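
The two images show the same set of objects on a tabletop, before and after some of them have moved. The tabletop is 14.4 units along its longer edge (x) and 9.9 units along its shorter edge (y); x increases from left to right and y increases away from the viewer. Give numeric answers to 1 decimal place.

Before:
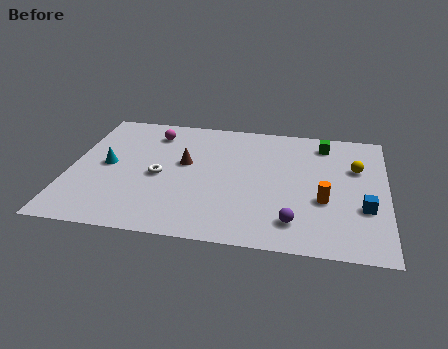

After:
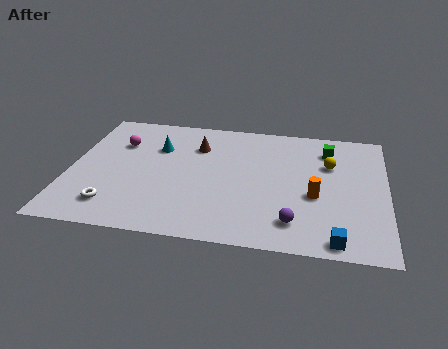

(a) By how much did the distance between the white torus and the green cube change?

+2.9

They were about 8.3 units apart before and 11.2 after — 2.9 units further apart.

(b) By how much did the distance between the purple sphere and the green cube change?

-0.4

They were about 6.5 units apart before and 6.1 after — 0.4 units closer together.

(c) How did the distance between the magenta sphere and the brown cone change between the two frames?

+0.8

The distance was about 2.8 in the first image and 3.6 in the second, so they moved 0.8 units further apart.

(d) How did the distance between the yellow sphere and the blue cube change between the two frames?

+2.6

The distance was about 3.1 in the first image and 5.7 in the second, so they moved 2.6 units further apart.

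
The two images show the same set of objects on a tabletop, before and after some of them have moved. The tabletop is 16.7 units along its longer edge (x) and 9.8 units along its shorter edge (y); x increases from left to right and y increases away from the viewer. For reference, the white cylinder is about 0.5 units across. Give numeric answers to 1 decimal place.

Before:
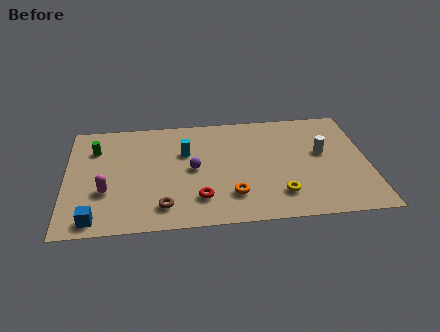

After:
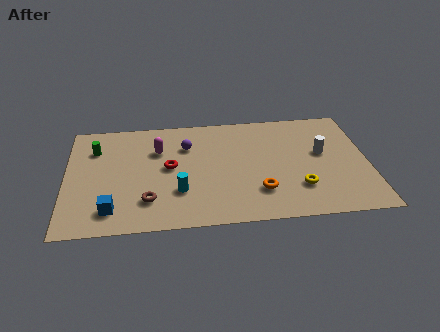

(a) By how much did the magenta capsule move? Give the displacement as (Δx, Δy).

(2.9, 3.4)

From the two frames, the magenta capsule sits at roughly (2.2, 3.4) before and (5.1, 6.8) after.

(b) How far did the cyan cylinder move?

3.4

The cyan cylinder was near (6.6, 6.4) before and (6.2, 3.0) after, so it travelled √(0.4² + 3.4²) ≈ 3.4 units.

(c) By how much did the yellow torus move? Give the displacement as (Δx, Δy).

(1.1, 0.5)

The yellow torus started near (11.7, 2.2) and ended near (12.8, 2.7).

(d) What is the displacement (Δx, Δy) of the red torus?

(-1.6, 2.9)

From the two frames, the red torus sits at roughly (7.3, 2.3) before and (5.7, 5.2) after.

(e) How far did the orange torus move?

1.5

The orange torus moved from about (9.1, 2.4) to (10.6, 2.6), a distance of √(1.5² + 0.2²) ≈ 1.5.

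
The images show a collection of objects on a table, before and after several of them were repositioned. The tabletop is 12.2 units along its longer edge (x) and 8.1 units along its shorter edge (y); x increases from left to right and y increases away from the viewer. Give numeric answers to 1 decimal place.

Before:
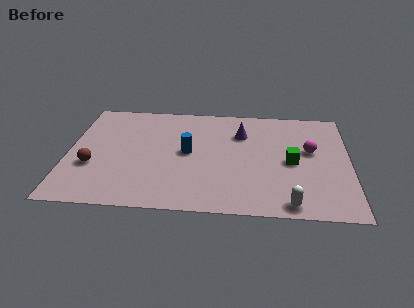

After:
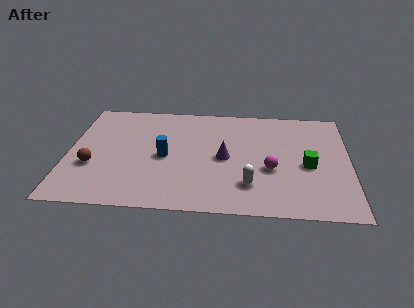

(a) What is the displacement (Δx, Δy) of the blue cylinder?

(-1.0, -0.4)

The blue cylinder started near (5.2, 4.2) and ended near (4.2, 3.8).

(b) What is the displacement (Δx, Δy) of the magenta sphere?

(-1.7, -1.5)

The magenta sphere was at about (10.5, 4.7) and moved to about (8.8, 3.2).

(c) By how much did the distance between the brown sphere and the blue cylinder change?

-1.1

The distance was about 4.3 in the first image and 3.2 in the second, so they moved 1.1 units closer together.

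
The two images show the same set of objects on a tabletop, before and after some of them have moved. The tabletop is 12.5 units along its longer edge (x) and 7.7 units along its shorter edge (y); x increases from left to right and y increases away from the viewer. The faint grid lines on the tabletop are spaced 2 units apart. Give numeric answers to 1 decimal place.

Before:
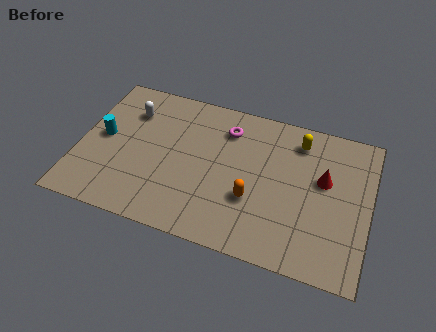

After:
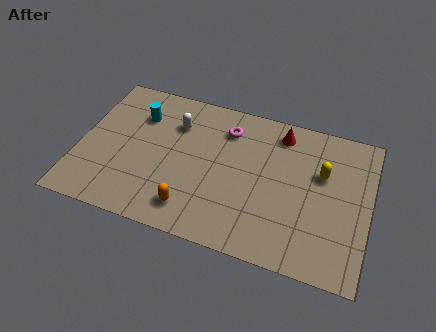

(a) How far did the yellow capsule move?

1.8

The yellow capsule was near (9.3, 6.3) before and (10.4, 4.9) after, so it travelled √(1.1² + 1.4²) ≈ 1.8 units.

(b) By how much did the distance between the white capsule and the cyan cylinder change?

-0.4

Before: roughly 2.0 units apart; after: 1.6. That's 0.4 units closer together.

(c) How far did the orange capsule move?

2.8

The orange capsule was near (7.6, 2.7) before and (5.1, 1.4) after, so it travelled √(2.5² + 1.3²) ≈ 2.8 units.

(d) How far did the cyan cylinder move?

2.1

From (1.0, 4.0) to (2.4, 5.6), the cyan cylinder covered √(1.4² + 1.6²) ≈ 2.1 units.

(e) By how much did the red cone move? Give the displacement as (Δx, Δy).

(-2.0, 1.9)

The red cone started near (10.5, 4.6) and ended near (8.5, 6.5).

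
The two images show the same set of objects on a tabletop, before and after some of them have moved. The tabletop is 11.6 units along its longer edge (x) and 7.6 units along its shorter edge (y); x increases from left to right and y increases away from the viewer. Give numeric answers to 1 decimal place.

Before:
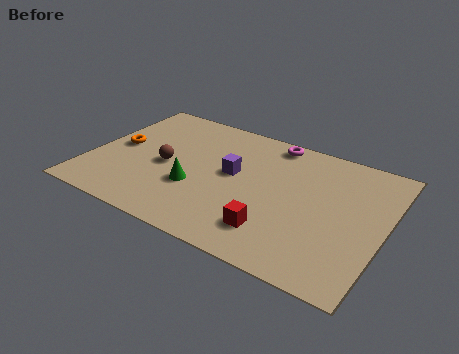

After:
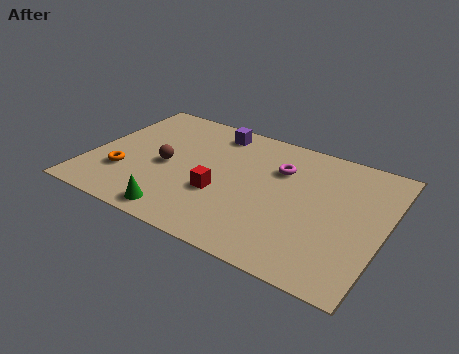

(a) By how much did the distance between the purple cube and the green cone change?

+3.6

The distance was about 2.0 in the first image and 5.6 in the second, so they moved 3.6 units further apart.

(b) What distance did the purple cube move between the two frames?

2.5

The purple cube moved from about (5.6, 4.2) to (4.5, 6.5), a distance of √(1.1² + 2.3²) ≈ 2.5.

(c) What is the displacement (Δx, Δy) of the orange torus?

(0.5, -1.6)

From the two frames, the orange torus sits at roughly (1.0, 3.9) before and (1.5, 2.3) after.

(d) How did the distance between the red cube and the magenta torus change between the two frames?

-2.0

Before: roughly 5.2 units apart; after: 3.2. That's 2.0 units closer together.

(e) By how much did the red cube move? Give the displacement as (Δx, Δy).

(-2.3, 1.1)

The red cube was at about (7.6, 1.7) and moved to about (5.3, 2.8).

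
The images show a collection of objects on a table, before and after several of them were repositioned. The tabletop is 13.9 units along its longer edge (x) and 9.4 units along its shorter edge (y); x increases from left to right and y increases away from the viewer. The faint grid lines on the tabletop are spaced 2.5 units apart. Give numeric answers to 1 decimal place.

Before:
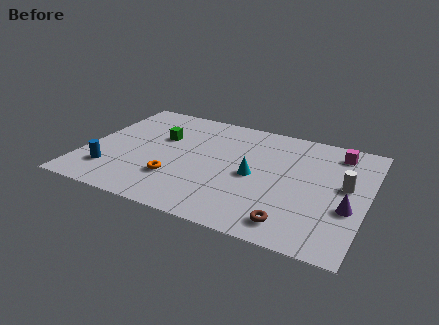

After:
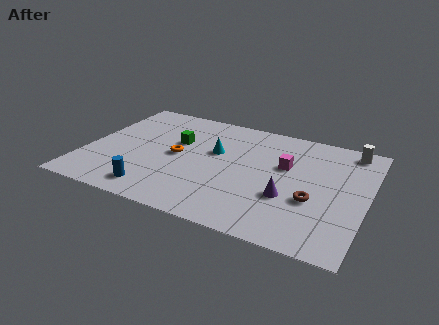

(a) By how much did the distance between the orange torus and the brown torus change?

+1.0

The distance was about 6.0 in the first image and 7.0 in the second, so they moved 1.0 units further apart.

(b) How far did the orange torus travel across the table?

2.0

From (4.7, 2.7) to (4.5, 4.7), the orange torus covered √(0.2² + 2.0²) ≈ 2.0 units.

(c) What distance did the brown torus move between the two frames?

2.2

The brown torus moved from about (10.6, 1.4) to (11.4, 3.5), a distance of √(0.8² + 2.1²) ≈ 2.2.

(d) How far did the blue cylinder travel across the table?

2.4

From (1.5, 2.2) to (3.8, 1.4), the blue cylinder covered √(2.3² + 0.8²) ≈ 2.4 units.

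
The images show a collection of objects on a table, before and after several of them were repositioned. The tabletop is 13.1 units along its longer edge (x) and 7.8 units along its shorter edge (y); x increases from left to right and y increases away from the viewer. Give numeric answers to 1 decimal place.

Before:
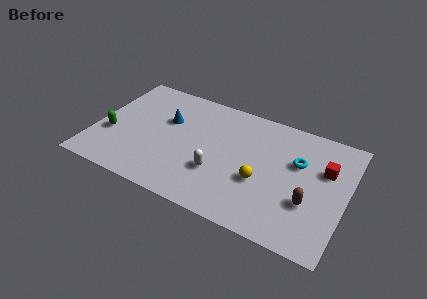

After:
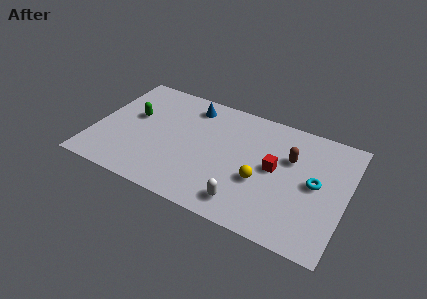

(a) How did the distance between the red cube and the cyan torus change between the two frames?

+0.7

They were about 1.4 units apart before and 2.1 after — 0.7 units further apart.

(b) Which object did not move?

the yellow sphere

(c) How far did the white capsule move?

2.1

The white capsule was near (6.6, 2.6) before and (8.2, 1.3) after, so it travelled √(1.6² + 1.3²) ≈ 2.1 units.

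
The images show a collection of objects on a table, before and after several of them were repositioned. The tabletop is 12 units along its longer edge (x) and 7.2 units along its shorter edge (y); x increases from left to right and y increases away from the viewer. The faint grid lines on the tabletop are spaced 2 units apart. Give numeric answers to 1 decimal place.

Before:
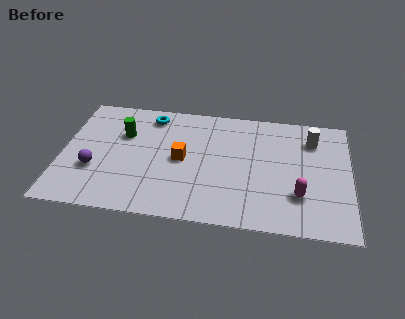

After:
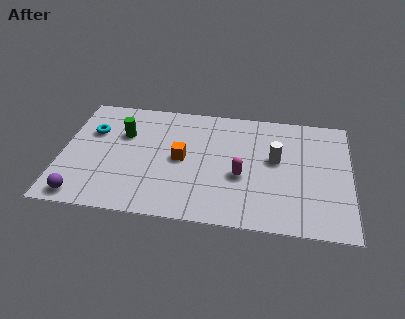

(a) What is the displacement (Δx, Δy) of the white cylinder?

(-1.5, -1.4)

The white cylinder started near (10.4, 5.5) and ended near (8.9, 4.1).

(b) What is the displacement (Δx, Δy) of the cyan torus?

(-2.4, -1.3)

The cyan torus started near (3.6, 6.1) and ended near (1.2, 4.8).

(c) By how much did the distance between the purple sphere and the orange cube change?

+1.1

The distance was about 3.8 in the first image and 4.9 in the second, so they moved 1.1 units further apart.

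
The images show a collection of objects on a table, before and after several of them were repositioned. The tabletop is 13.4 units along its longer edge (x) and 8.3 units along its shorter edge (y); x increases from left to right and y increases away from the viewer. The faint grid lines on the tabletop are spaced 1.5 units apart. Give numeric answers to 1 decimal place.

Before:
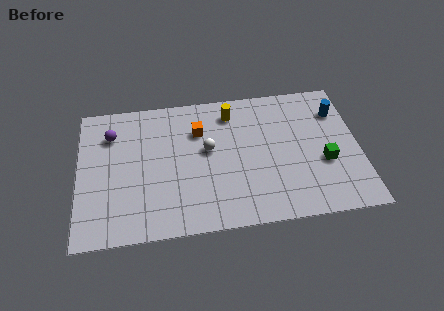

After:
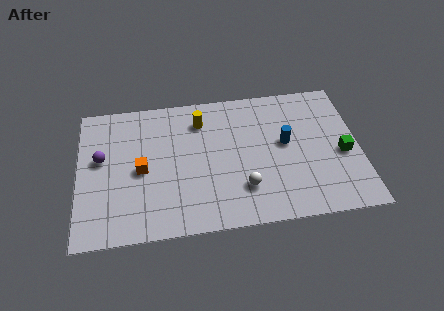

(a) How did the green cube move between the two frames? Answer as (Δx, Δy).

(0.9, 0.4)

The green cube started near (11.7, 3.2) and ended near (12.6, 3.6).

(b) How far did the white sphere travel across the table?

3.0

The white sphere moved from about (6.2, 4.7) to (7.8, 2.2), a distance of √(1.6² + 2.5²) ≈ 3.0.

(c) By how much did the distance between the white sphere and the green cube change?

-0.7

Before: roughly 5.7 units apart; after: 5.0. That's 0.7 units closer together.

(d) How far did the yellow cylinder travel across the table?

1.5

From (7.4, 6.8) to (5.9, 6.5), the yellow cylinder covered √(1.5² + 0.3²) ≈ 1.5 units.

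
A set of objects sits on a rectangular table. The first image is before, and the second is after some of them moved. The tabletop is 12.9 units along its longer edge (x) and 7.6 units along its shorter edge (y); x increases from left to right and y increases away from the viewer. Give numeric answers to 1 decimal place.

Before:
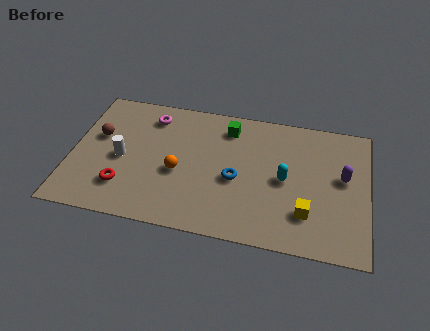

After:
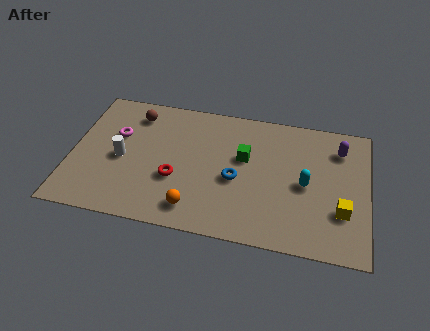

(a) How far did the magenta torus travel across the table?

2.0

The magenta torus was near (3.3, 6.2) before and (1.9, 4.8) after, so it travelled √(1.4² + 1.4²) ≈ 2.0 units.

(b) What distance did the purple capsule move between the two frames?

1.6

The purple capsule was near (11.8, 4.3) before and (11.6, 5.9) after, so it travelled √(0.2² + 1.6²) ≈ 1.6 units.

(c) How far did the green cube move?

1.8

The green cube was near (6.7, 6.2) before and (7.5, 4.6) after, so it travelled √(0.8² + 1.6²) ≈ 1.8 units.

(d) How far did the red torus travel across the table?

2.4

The red torus moved from about (2.4, 1.9) to (4.6, 2.8), a distance of √(2.2² + 0.9²) ≈ 2.4.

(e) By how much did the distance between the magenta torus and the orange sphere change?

+1.7

They were about 3.3 units apart before and 5.0 after — 1.7 units further apart.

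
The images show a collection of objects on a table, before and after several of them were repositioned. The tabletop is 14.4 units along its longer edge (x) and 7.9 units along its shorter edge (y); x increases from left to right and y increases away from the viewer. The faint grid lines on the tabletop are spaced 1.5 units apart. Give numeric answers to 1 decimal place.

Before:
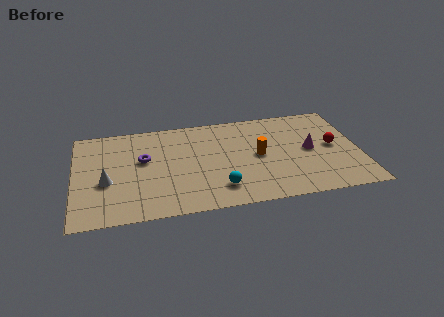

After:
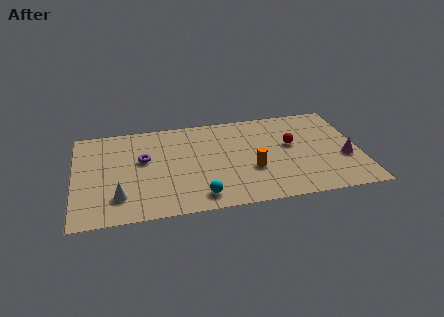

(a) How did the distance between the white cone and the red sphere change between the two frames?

-2.3

Before: roughly 11.5 units apart; after: 9.2. That's 2.3 units closer together.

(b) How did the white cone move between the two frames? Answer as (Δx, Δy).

(0.6, -1.3)

The white cone was at about (1.6, 3.2) and moved to about (2.2, 1.9).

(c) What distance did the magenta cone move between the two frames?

2.0

From (11.9, 4.0) to (13.6, 3.0), the magenta cone covered √(1.7² + 1.0²) ≈ 2.0 units.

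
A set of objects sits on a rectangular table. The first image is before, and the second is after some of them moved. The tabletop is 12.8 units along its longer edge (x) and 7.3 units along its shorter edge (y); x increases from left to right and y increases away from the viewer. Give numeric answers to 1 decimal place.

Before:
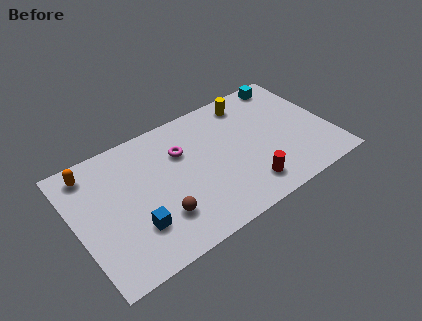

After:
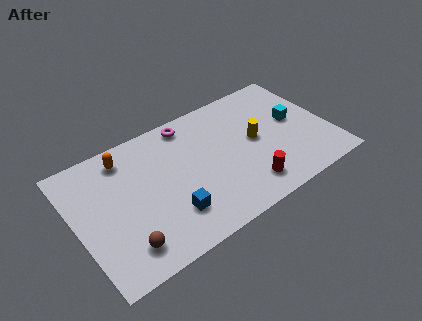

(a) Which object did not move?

the red cylinder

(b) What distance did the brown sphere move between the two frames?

2.0

The brown sphere moved from about (3.9, 2.0) to (2.0, 1.4), a distance of √(1.9² + 0.6²) ≈ 2.0.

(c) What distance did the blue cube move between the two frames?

1.7

The blue cube was near (2.7, 2.1) before and (4.4, 1.9) after, so it travelled √(1.7² + 0.2²) ≈ 1.7 units.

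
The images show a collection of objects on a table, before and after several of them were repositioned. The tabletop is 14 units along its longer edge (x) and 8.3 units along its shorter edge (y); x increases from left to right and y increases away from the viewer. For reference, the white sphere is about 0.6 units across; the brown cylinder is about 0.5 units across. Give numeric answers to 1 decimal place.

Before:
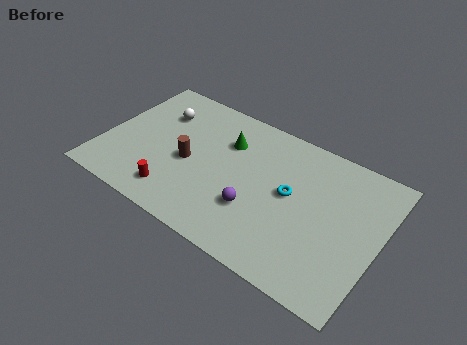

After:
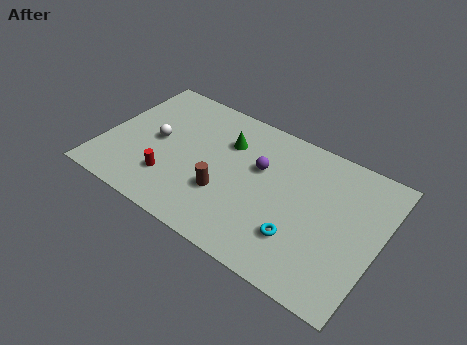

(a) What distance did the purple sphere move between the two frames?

2.5

The purple sphere moved from about (8.0, 2.7) to (7.8, 5.2), a distance of √(0.2² + 2.5²) ≈ 2.5.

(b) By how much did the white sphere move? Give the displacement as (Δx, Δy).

(0.2, -1.8)

The white sphere started near (2.4, 6.0) and ended near (2.6, 4.2).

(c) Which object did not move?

the green cone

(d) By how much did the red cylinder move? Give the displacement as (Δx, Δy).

(-0.4, 0.7)

The red cylinder started near (4.1, 1.5) and ended near (3.7, 2.2).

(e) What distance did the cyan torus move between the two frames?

2.3

The cyan torus was near (9.5, 4.5) before and (10.3, 2.3) after, so it travelled √(0.8² + 2.2²) ≈ 2.3 units.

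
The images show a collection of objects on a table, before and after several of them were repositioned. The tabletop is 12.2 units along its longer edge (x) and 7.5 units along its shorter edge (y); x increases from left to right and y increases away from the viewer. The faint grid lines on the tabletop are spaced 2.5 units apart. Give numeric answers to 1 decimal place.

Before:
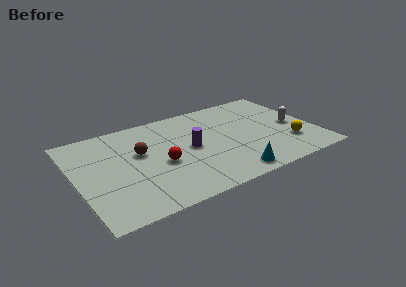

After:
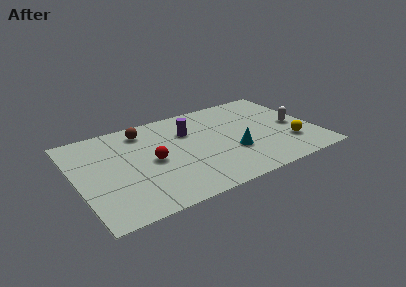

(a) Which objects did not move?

the yellow sphere and the white capsule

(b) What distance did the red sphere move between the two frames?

0.6

The red sphere was near (4.2, 3.2) before and (3.8, 3.6) after, so it travelled √(0.4² + 0.4²) ≈ 0.6 units.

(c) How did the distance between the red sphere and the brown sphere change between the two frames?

+1.0

They were about 1.6 units apart before and 2.6 after — 1.0 units further apart.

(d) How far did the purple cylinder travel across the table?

1.4

From (5.8, 3.8) to (5.9, 5.2), the purple cylinder covered √(0.1² + 1.4²) ≈ 1.4 units.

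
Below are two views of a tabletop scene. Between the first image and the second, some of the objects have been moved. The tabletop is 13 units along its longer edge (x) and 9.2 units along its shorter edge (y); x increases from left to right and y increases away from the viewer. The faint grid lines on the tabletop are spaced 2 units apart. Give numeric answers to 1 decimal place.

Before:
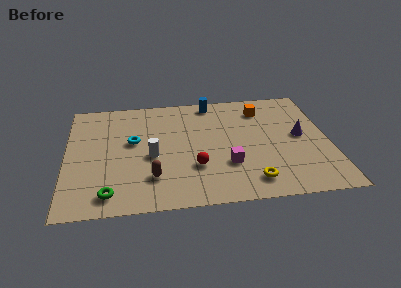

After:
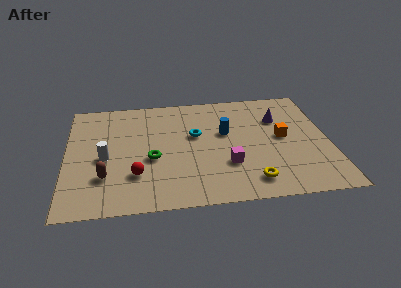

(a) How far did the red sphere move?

2.9

The red sphere moved from about (6.3, 2.9) to (3.4, 2.6), a distance of √(2.9² + 0.3²) ≈ 2.9.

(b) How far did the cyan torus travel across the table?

3.1

The cyan torus moved from about (3.3, 5.3) to (6.4, 5.5), a distance of √(3.1² + 0.2²) ≈ 3.1.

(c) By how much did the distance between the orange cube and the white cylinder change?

+2.3

They were about 6.5 units apart before and 8.8 after — 2.3 units further apart.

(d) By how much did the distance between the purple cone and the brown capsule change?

+1.7

The distance was about 7.8 in the first image and 9.5 in the second, so they moved 1.7 units further apart.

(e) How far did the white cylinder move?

2.3

The white cylinder moved from about (4.2, 4.0) to (1.9, 4.1), a distance of √(2.3² + 0.1²) ≈ 2.3.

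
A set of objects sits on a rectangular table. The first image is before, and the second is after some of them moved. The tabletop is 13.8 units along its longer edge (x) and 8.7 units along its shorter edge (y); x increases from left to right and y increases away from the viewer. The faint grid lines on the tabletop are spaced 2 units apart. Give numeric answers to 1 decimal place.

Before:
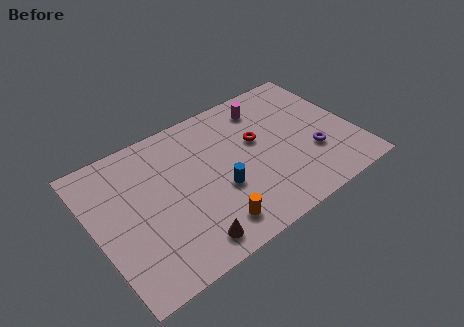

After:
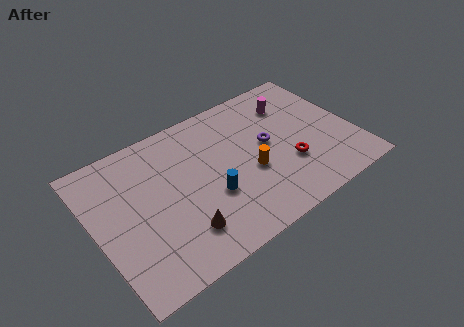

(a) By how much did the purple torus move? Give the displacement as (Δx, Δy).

(-2.1, 1.8)

From the two frames, the purple torus sits at roughly (11.4, 2.9) before and (9.3, 4.7) after.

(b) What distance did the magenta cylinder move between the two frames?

1.5

The magenta cylinder was near (9.6, 7.1) before and (11.0, 6.6) after, so it travelled √(1.4² + 0.5²) ≈ 1.5 units.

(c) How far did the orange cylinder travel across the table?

3.2

The orange cylinder moved from about (5.6, 1.5) to (8.1, 3.5), a distance of √(2.5² + 2.0²) ≈ 3.2.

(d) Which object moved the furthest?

the orange cylinder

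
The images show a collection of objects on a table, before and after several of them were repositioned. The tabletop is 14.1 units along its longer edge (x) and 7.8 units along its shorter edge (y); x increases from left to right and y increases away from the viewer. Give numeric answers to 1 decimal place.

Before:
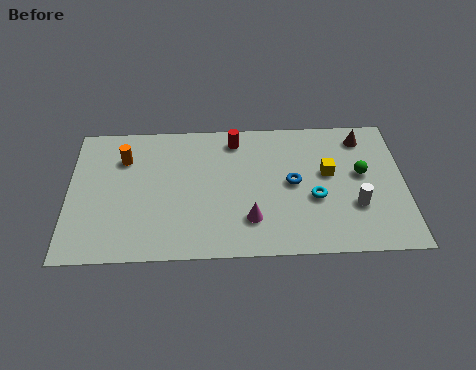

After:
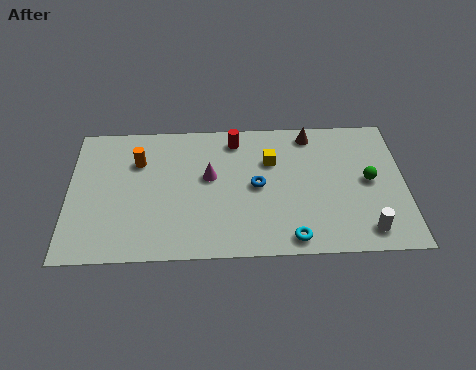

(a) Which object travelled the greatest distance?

the magenta cone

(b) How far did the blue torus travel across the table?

1.5

The blue torus was near (9.4, 4.0) before and (7.9, 3.9) after, so it travelled √(1.5² + 0.1²) ≈ 1.5 units.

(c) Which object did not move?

the red cylinder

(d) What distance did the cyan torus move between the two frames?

2.4

The cyan torus moved from about (10.3, 3.1) to (9.3, 0.9), a distance of √(1.0² + 2.2²) ≈ 2.4.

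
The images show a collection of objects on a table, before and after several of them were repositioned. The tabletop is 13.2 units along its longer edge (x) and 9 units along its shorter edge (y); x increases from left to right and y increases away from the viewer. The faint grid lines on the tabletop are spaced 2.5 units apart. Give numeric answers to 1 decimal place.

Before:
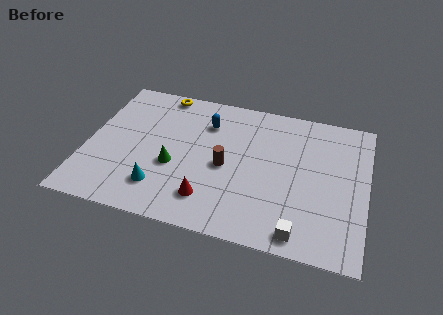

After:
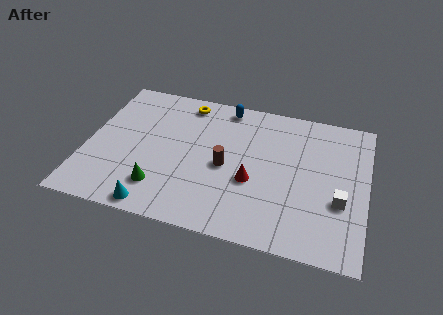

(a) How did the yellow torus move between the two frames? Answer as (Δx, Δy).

(1.2, -0.4)

The yellow torus started near (3.2, 8.2) and ended near (4.4, 7.8).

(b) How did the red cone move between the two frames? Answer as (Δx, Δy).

(1.9, 1.6)

From the two frames, the red cone sits at roughly (6.0, 1.9) before and (7.9, 3.5) after.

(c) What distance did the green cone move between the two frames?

1.6

From (4.2, 3.5) to (3.7, 2.0), the green cone covered √(0.5² + 1.5²) ≈ 1.6 units.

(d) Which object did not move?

the brown cylinder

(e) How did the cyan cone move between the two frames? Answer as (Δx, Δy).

(-0.1, -1.2)

The cyan cone was at about (3.7, 2.0) and moved to about (3.6, 0.8).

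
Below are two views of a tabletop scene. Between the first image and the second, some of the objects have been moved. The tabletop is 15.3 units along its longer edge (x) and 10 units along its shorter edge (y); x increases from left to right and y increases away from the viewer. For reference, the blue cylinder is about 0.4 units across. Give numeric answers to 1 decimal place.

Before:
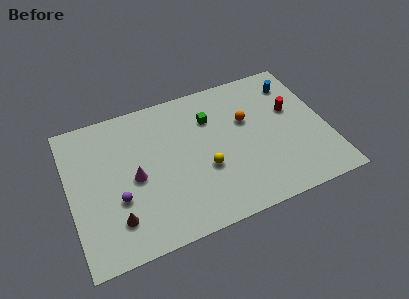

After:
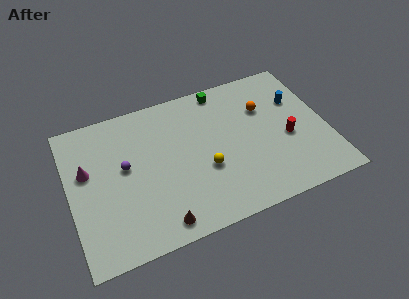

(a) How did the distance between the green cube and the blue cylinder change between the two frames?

-0.4

The distance was about 5.3 in the first image and 4.9 in the second, so they moved 0.4 units closer together.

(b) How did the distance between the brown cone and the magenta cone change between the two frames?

+3.5

The distance was about 2.7 in the first image and 6.2 in the second, so they moved 3.5 units further apart.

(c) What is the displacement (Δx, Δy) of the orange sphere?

(1.1, 0.5)

The orange sphere started near (10.7, 6.3) and ended near (11.8, 6.8).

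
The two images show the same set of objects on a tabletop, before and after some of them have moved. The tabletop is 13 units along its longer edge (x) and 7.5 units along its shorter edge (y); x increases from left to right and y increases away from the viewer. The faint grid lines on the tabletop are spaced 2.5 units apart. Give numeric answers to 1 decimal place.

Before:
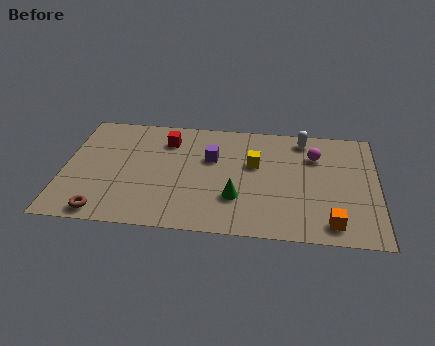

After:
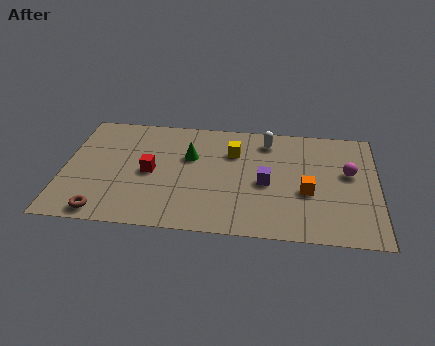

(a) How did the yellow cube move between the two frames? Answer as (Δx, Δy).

(-0.9, 0.7)

The yellow cube started near (7.9, 4.6) and ended near (7.0, 5.3).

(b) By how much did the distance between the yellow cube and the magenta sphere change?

+2.3

Before: roughly 2.6 units apart; after: 4.9. That's 2.3 units further apart.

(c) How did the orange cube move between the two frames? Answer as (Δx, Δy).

(-1.0, 1.9)

The orange cube was at about (11.1, 1.1) and moved to about (10.1, 3.0).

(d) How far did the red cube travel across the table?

2.3

The red cube was near (4.2, 5.8) before and (3.6, 3.6) after, so it travelled √(0.6² + 2.2²) ≈ 2.3 units.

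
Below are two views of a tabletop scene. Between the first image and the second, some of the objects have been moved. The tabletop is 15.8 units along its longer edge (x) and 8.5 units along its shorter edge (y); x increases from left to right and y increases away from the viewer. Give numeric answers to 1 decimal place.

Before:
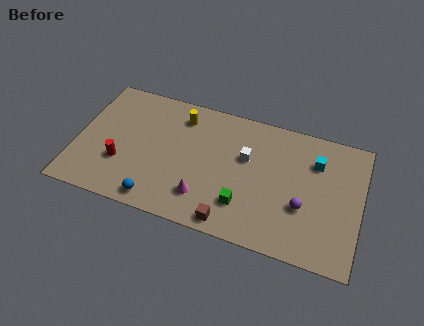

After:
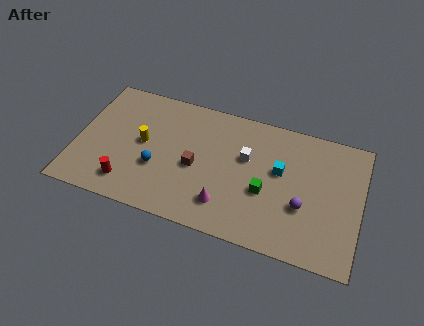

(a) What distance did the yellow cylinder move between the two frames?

3.1

The yellow cylinder was near (5.6, 6.9) before and (3.7, 4.5) after, so it travelled √(1.9² + 2.4²) ≈ 3.1 units.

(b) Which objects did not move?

the white cube and the purple sphere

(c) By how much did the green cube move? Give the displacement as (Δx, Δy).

(1.1, 1.2)

The green cube started near (9.5, 2.2) and ended near (10.6, 3.4).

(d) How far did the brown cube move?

3.6

The brown cube moved from about (8.9, 0.9) to (6.7, 3.8), a distance of √(2.2² + 2.9²) ≈ 3.6.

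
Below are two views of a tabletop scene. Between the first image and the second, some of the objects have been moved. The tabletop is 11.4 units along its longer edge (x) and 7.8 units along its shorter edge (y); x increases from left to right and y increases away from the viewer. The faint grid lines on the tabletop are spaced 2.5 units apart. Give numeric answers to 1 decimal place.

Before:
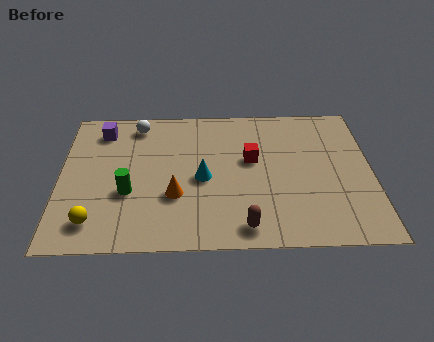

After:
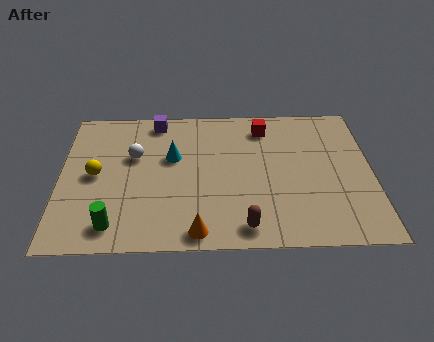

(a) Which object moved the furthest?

the yellow sphere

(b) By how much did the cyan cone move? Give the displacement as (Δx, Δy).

(-1.1, 1.2)

The cyan cone started near (5.2, 3.6) and ended near (4.1, 4.8).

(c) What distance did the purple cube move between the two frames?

2.1

From (1.5, 6.4) to (3.5, 6.9), the purple cube covered √(2.0² + 0.5²) ≈ 2.1 units.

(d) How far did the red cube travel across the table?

1.9

The red cube moved from about (7.0, 4.6) to (7.5, 6.4), a distance of √(0.5² + 1.8²) ≈ 1.9.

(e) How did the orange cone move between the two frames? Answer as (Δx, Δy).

(0.8, -1.9)

From the two frames, the orange cone sits at roughly (4.2, 2.7) before and (5.0, 0.8) after.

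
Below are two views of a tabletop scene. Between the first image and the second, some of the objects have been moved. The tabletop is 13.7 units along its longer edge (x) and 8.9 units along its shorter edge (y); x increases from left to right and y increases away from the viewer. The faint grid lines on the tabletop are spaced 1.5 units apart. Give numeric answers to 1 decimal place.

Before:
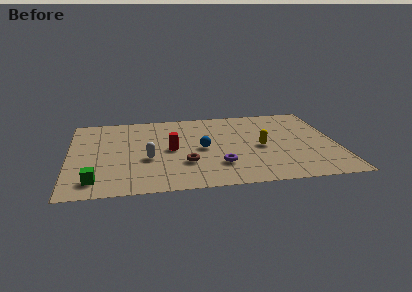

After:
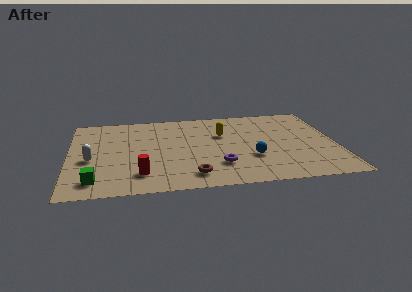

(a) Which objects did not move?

the green cube and the purple torus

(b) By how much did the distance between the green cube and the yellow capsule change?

-1.0

The distance was about 8.9 in the first image and 7.9 in the second, so they moved 1.0 units closer together.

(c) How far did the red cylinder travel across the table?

3.0

The red cylinder was near (5.2, 4.4) before and (3.6, 1.9) after, so it travelled √(1.6² + 2.5²) ≈ 3.0 units.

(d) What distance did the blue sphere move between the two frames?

2.8

The blue sphere was near (6.8, 4.3) before and (9.3, 3.0) after, so it travelled √(2.5² + 1.3²) ≈ 2.8 units.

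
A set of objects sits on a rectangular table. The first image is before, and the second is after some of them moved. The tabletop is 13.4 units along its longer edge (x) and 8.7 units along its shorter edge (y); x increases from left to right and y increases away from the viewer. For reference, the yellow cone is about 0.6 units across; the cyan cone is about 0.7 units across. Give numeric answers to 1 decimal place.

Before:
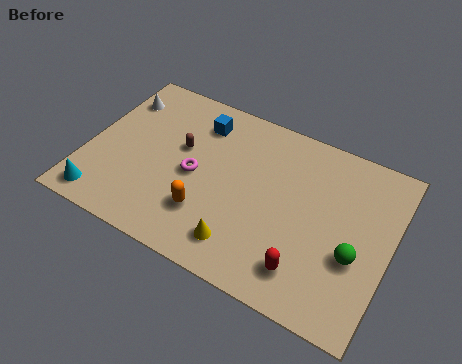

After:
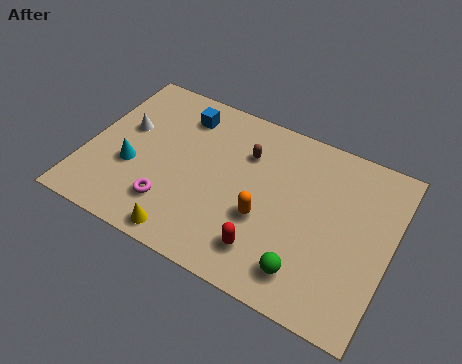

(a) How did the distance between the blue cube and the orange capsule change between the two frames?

+1.0

They were about 4.6 units apart before and 5.6 after — 1.0 units further apart.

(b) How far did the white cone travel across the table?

1.6

The white cone was near (0.9, 6.7) before and (1.5, 5.2) after, so it travelled √(0.6² + 1.5²) ≈ 1.6 units.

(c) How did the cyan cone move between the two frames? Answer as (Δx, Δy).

(1.0, 2.2)

From the two frames, the cyan cone sits at roughly (1.1, 1.1) before and (2.1, 3.3) after.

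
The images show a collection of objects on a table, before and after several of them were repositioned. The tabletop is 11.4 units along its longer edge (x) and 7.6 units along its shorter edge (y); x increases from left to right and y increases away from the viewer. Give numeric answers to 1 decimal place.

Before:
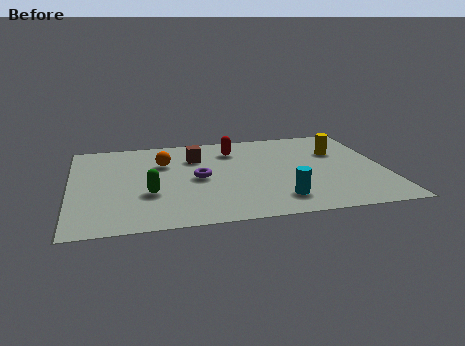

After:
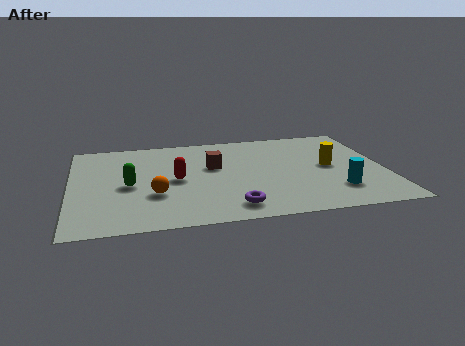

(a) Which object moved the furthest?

the red capsule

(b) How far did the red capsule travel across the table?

3.1

From (6.0, 5.9) to (3.8, 3.7), the red capsule covered √(2.2² + 2.2²) ≈ 3.1 units.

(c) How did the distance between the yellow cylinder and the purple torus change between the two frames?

-0.8

Before: roughly 5.4 units apart; after: 4.6. That's 0.8 units closer together.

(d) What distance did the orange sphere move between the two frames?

2.6

From (3.4, 5.2) to (3.0, 2.6), the orange sphere covered √(0.4² + 2.6²) ≈ 2.6 units.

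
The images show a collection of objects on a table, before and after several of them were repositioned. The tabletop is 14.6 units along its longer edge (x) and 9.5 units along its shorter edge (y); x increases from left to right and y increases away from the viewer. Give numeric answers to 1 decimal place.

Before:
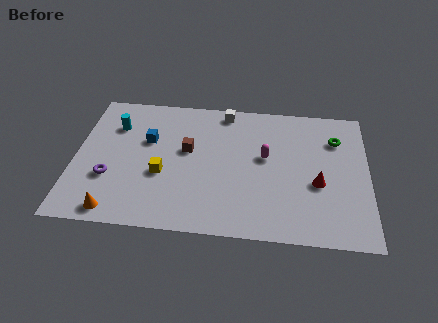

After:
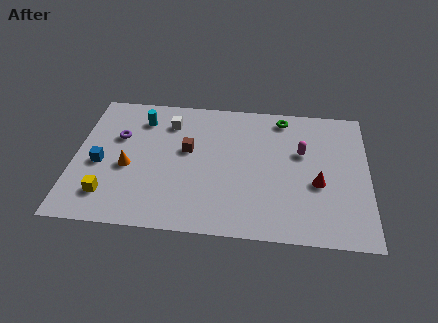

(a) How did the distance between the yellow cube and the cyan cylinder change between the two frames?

+1.6

They were about 4.1 units apart before and 5.7 after — 1.6 units further apart.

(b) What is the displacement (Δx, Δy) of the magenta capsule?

(1.8, 0.5)

From the two frames, the magenta capsule sits at roughly (9.5, 5.4) before and (11.3, 5.9) after.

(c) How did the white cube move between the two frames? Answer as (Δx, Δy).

(-2.8, -1.1)

The white cube started near (7.4, 8.5) and ended near (4.6, 7.4).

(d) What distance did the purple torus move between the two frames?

2.9

From (1.8, 3.2) to (2.1, 6.1), the purple torus covered √(0.3² + 2.9²) ≈ 2.9 units.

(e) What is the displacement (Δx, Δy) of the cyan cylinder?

(1.3, 0.6)

The cyan cylinder was at about (1.9, 6.9) and moved to about (3.2, 7.5).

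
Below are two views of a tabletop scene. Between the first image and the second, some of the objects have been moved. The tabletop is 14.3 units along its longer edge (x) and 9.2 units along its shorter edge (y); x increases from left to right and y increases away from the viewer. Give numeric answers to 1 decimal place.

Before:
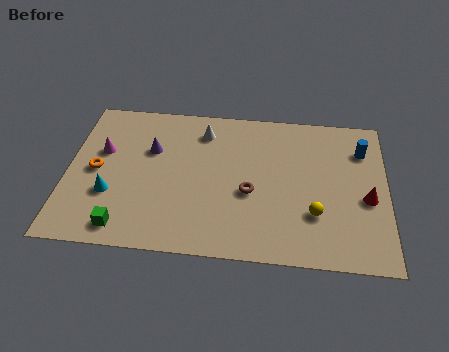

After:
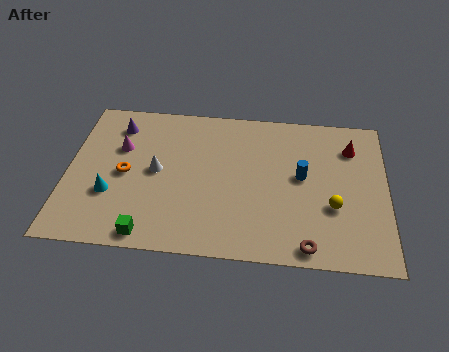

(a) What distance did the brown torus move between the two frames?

3.9

From (8.2, 3.8) to (10.8, 0.9), the brown torus covered √(2.6² + 2.9²) ≈ 3.9 units.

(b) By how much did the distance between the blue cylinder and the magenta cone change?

-3.5

Before: roughly 11.8 units apart; after: 8.3. That's 3.5 units closer together.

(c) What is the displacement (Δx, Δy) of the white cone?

(-2.0, -2.7)

The white cone started near (6.0, 7.4) and ended near (4.0, 4.7).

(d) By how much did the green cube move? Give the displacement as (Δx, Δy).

(1.1, -0.3)

The green cube was at about (2.7, 1.2) and moved to about (3.8, 0.9).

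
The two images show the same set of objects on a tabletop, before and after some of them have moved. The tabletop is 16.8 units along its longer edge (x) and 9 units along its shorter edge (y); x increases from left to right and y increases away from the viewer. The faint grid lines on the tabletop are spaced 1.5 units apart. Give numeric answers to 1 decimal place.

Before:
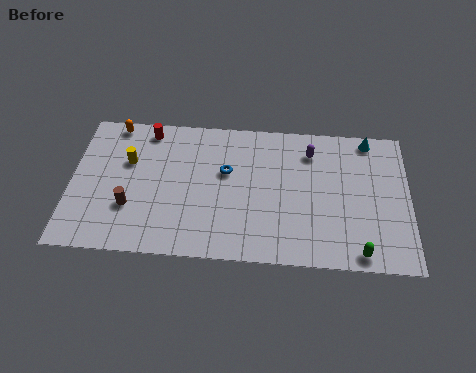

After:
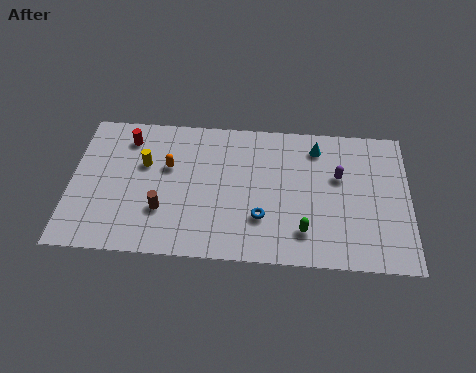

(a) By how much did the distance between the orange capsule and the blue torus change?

-0.8

The distance was about 6.3 in the first image and 5.5 in the second, so they moved 0.8 units closer together.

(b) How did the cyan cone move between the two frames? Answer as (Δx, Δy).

(-2.6, -0.7)

The cyan cone was at about (14.8, 8.1) and moved to about (12.2, 7.4).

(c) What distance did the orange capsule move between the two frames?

3.8

The orange capsule was near (2.0, 8.2) before and (4.8, 5.6) after, so it travelled √(2.8² + 2.6²) ≈ 3.8 units.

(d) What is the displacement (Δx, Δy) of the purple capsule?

(1.4, -1.5)

The purple capsule started near (11.9, 7.1) and ended near (13.3, 5.6).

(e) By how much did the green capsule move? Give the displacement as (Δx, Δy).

(-2.7, 1.1)

The green capsule was at about (14.3, 0.9) and moved to about (11.6, 2.0).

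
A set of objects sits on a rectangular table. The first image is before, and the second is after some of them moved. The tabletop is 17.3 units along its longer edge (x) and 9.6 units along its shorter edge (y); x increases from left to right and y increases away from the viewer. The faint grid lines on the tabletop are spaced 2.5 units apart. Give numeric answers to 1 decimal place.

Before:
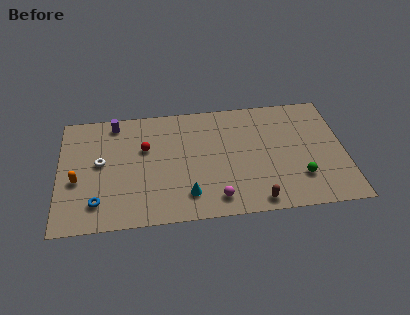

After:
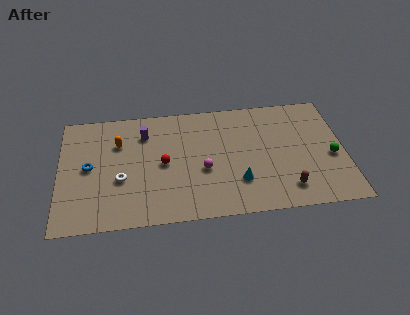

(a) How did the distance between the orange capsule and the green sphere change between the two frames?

-0.3

They were about 13.5 units apart before and 13.2 after — 0.3 units closer together.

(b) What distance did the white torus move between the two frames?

1.9

The white torus was near (2.5, 5.2) before and (3.7, 3.7) after, so it travelled √(1.2² + 1.5²) ≈ 1.9 units.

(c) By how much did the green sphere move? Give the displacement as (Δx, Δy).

(2.0, 1.5)

From the two frames, the green sphere sits at roughly (14.5, 2.6) before and (16.5, 4.1) after.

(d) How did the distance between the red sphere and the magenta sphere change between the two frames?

-3.7

They were about 6.2 units apart before and 2.5 after — 3.7 units closer together.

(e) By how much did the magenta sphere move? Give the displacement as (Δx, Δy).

(-0.7, 2.4)

The magenta sphere was at about (9.4, 1.5) and moved to about (8.7, 3.9).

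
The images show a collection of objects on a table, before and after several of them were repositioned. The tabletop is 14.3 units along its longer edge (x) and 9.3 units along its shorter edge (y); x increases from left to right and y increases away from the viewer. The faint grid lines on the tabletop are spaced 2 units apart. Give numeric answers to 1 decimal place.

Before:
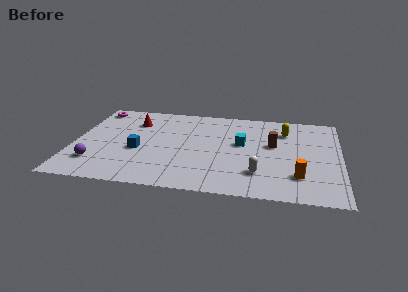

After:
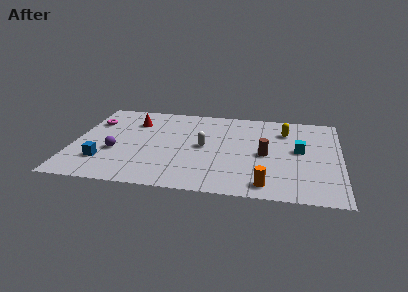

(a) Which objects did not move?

the yellow capsule and the red cone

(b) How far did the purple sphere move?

1.6

The purple sphere was near (1.3, 2.2) before and (2.3, 3.5) after, so it travelled √(1.0² + 1.3²) ≈ 1.6 units.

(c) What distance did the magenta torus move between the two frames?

1.5

The magenta torus was near (0.9, 8.1) before and (0.9, 6.6) after, so it travelled √(0.0² + 1.5²) ≈ 1.5 units.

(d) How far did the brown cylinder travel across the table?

1.2

From (10.7, 5.4) to (10.3, 4.3), the brown cylinder covered √(0.4² + 1.1²) ≈ 1.2 units.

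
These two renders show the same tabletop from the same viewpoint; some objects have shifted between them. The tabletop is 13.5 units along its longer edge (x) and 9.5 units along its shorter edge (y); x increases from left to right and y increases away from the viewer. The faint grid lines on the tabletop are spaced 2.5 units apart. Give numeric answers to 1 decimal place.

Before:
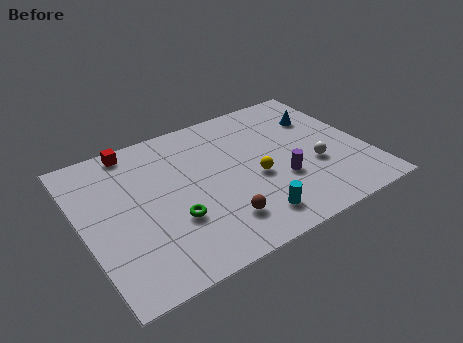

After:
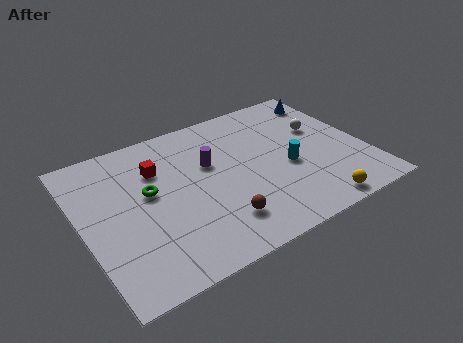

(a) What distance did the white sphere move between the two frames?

2.5

From (10.9, 3.5) to (11.7, 5.9), the white sphere covered √(0.8² + 2.4²) ≈ 2.5 units.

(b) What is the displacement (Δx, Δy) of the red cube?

(0.9, -1.9)

The red cube started near (2.9, 8.6) and ended near (3.8, 6.7).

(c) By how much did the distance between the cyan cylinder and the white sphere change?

-1.2

They were about 4.0 units apart before and 2.8 after — 1.2 units closer together.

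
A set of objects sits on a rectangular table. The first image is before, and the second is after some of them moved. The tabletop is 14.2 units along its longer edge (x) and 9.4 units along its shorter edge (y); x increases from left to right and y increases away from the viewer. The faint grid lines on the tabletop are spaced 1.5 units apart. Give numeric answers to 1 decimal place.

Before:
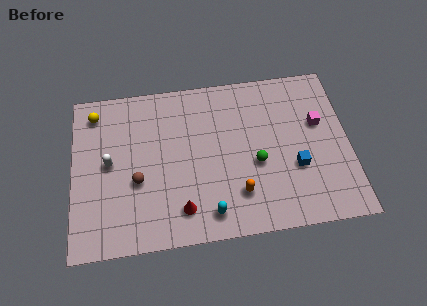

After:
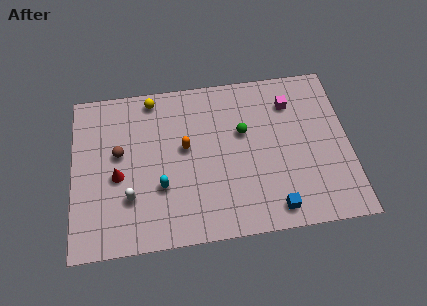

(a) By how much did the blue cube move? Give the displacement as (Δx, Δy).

(-1.2, -2.2)

The blue cube was at about (11.4, 3.4) and moved to about (10.2, 1.2).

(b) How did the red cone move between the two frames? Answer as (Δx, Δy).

(-3.2, 2.3)

From the two frames, the red cone sits at roughly (5.5, 1.8) before and (2.3, 4.1) after.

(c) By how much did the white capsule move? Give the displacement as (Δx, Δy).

(1.0, -2.1)

The white capsule was at about (1.9, 4.9) and moved to about (2.9, 2.8).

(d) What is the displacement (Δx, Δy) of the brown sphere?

(-0.9, 1.7)

The brown sphere started near (3.3, 3.7) and ended near (2.4, 5.4).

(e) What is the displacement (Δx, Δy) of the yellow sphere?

(3.0, 0.5)

The yellow sphere started near (1.2, 7.9) and ended near (4.2, 8.4).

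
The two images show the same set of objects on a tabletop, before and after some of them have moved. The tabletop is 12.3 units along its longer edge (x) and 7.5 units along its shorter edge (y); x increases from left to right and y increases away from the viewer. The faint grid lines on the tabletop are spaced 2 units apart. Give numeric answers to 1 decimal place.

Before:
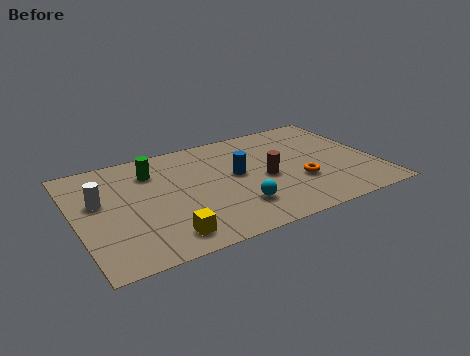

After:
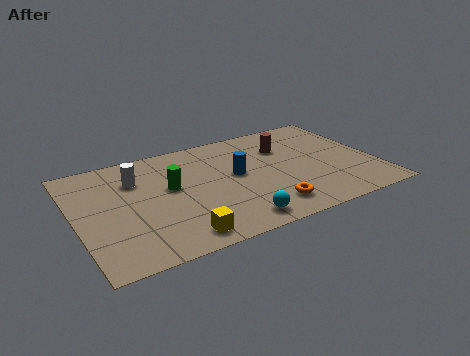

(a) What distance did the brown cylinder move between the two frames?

2.2

From (7.7, 3.4) to (8.8, 5.3), the brown cylinder covered √(1.1² + 1.9²) ≈ 2.2 units.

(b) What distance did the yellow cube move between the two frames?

0.5

From (3.3, 1.2) to (3.8, 1.0), the yellow cube covered √(0.5² + 0.2²) ≈ 0.5 units.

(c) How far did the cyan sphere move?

0.9

From (6.3, 1.9) to (6.1, 1.0), the cyan sphere covered √(0.2² + 0.9²) ≈ 0.9 units.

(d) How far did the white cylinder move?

1.8

The white cylinder was near (1.0, 4.5) before and (2.6, 5.4) after, so it travelled √(1.6² + 0.9²) ≈ 1.8 units.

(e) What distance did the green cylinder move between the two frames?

1.5

The green cylinder moved from about (3.3, 5.7) to (3.9, 4.3), a distance of √(0.6² + 1.4²) ≈ 1.5.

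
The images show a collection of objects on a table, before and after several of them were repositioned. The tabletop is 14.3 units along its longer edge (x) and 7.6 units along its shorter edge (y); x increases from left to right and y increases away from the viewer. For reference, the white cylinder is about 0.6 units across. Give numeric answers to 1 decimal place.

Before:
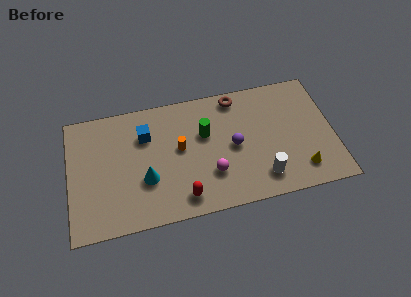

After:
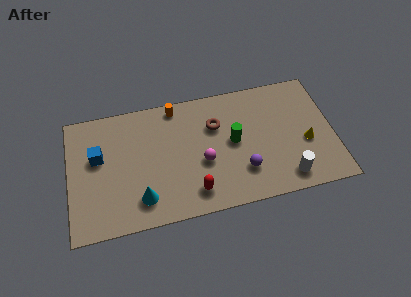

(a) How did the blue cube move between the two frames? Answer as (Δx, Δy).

(-2.6, -0.8)

The blue cube started near (4.2, 5.4) and ended near (1.6, 4.6).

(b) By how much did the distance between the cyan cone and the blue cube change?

+1.0

Before: roughly 2.7 units apart; after: 3.7. That's 1.0 units further apart.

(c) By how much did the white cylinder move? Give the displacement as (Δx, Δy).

(1.3, -0.3)

From the two frames, the white cylinder sits at roughly (10.3, 1.5) before and (11.6, 1.2) after.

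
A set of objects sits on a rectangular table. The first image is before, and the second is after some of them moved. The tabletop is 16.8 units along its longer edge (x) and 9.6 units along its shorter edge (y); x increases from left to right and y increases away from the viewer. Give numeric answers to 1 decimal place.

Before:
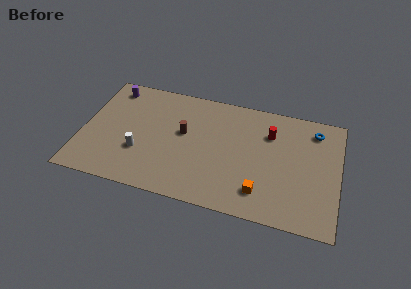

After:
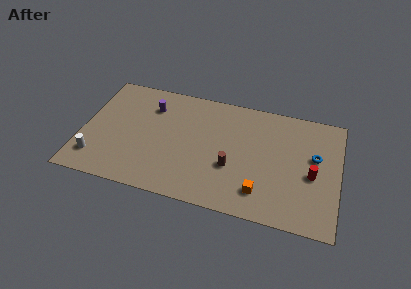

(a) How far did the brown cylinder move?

3.9

The brown cylinder was near (6.6, 5.5) before and (9.9, 3.5) after, so it travelled √(3.3² + 2.0²) ≈ 3.9 units.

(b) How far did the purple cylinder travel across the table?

2.9

From (1.6, 8.2) to (4.3, 7.2), the purple cylinder covered √(2.7² + 1.0²) ≈ 2.9 units.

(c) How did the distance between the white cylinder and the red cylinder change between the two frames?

+5.1

Before: roughly 9.1 units apart; after: 14.2. That's 5.1 units further apart.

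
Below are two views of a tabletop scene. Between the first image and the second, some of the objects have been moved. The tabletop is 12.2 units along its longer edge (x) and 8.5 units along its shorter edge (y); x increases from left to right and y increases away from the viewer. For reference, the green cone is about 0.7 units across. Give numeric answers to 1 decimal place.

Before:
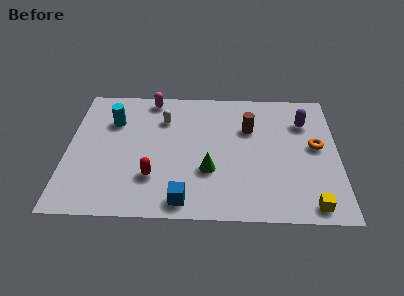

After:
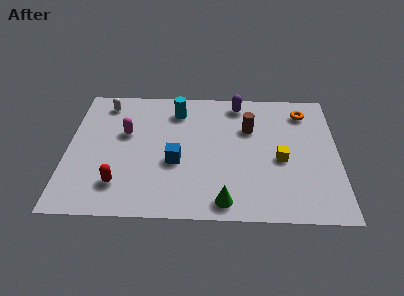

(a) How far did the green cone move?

2.0

From (6.4, 2.9) to (7.1, 1.0), the green cone covered √(0.7² + 1.9²) ≈ 2.0 units.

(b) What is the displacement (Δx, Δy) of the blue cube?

(-0.4, 2.4)

From the two frames, the blue cube sits at roughly (5.3, 1.0) before and (4.9, 3.4) after.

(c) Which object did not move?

the brown cylinder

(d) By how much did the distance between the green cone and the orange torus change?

+1.8

Before: roughly 5.1 units apart; after: 6.9. That's 1.8 units further apart.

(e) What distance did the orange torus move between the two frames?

2.4

From (11.2, 4.6) to (10.7, 6.9), the orange torus covered √(0.5² + 2.3²) ≈ 2.4 units.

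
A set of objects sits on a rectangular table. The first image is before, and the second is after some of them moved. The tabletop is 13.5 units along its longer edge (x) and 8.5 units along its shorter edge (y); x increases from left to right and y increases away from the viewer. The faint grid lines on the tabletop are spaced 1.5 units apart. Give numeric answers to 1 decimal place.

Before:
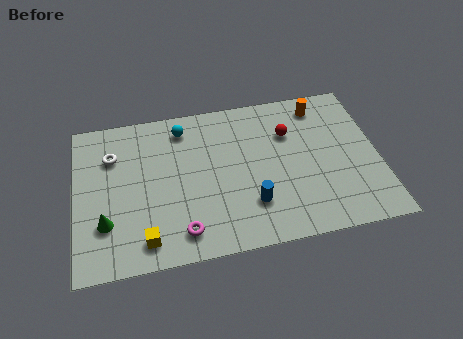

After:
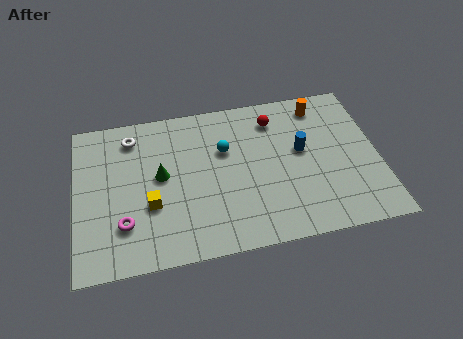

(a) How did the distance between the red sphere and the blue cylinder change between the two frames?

-1.8

They were about 4.1 units apart before and 2.3 after — 1.8 units closer together.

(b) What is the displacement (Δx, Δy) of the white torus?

(0.9, 0.9)

The white torus started near (1.7, 6.1) and ended near (2.6, 7.0).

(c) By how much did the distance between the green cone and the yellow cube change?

-0.5

The distance was about 2.1 in the first image and 1.6 in the second, so they moved 0.5 units closer together.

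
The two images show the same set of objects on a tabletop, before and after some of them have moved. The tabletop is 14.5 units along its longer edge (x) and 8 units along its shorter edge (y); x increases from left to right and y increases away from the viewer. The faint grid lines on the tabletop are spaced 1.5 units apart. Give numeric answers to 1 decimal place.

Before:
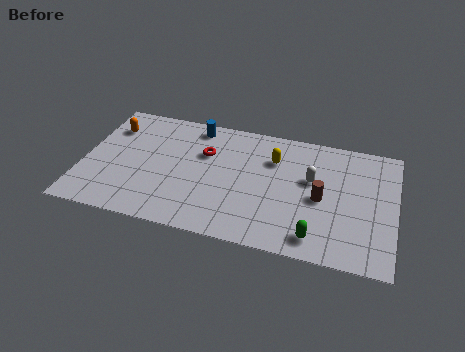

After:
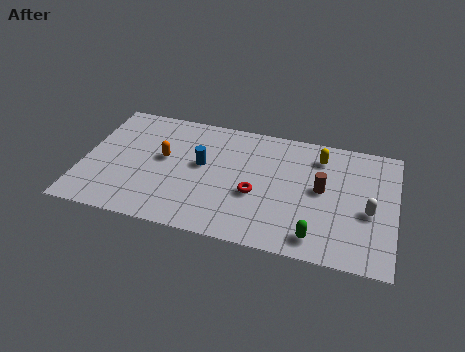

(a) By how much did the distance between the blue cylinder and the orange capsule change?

-2.2

Before: roughly 4.0 units apart; after: 1.8. That's 2.2 units closer together.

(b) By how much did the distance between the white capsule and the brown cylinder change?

+1.2

Before: roughly 1.2 units apart; after: 2.4. That's 1.2 units further apart.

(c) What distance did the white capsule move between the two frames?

3.0

The white capsule was near (10.6, 4.8) before and (13.3, 3.4) after, so it travelled √(2.7² + 1.4²) ≈ 3.0 units.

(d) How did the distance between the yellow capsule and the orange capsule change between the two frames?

-0.3

The distance was about 7.7 in the first image and 7.4 in the second, so they moved 0.3 units closer together.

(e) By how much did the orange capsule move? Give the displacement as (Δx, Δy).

(2.6, -1.5)

The orange capsule was at about (1.1, 6.0) and moved to about (3.7, 4.5).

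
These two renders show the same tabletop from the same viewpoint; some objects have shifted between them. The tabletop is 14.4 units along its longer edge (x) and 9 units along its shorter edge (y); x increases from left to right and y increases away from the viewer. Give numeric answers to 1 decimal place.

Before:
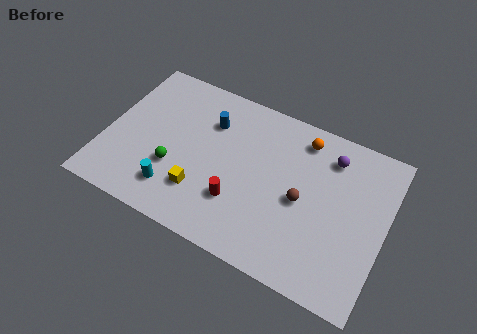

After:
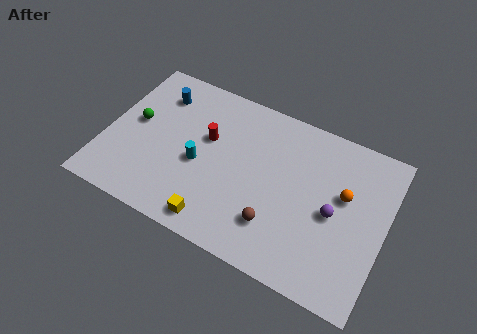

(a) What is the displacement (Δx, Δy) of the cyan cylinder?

(1.0, 2.0)

The cyan cylinder was at about (3.9, 1.9) and moved to about (4.9, 3.9).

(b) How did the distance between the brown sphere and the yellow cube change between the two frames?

-2.2

Before: roughly 5.3 units apart; after: 3.1. That's 2.2 units closer together.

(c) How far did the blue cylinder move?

2.8

The blue cylinder moved from about (5.1, 6.5) to (2.3, 7.0), a distance of √(2.8² + 0.5²) ≈ 2.8.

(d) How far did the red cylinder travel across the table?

3.4

The red cylinder moved from about (7.1, 2.7) to (5.1, 5.5), a distance of √(2.0² + 2.8²) ≈ 3.4.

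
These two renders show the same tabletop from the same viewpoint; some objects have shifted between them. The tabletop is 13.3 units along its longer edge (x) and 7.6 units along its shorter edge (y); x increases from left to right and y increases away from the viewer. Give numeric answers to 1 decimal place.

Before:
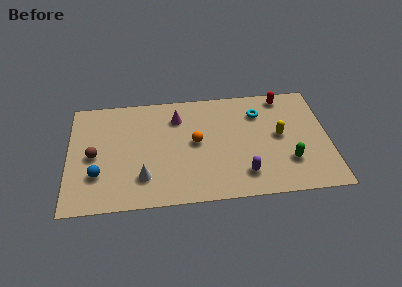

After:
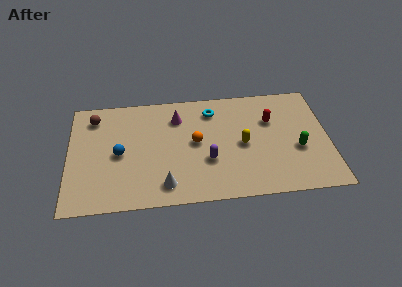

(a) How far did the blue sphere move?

1.7

The blue sphere was near (1.5, 2.3) before and (2.6, 3.6) after, so it travelled √(1.1² + 1.3²) ≈ 1.7 units.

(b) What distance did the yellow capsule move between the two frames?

1.9

The yellow capsule was near (10.8, 4.0) before and (8.9, 3.6) after, so it travelled √(1.9² + 0.4²) ≈ 1.9 units.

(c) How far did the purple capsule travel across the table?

2.1

The purple capsule was near (8.9, 1.6) before and (7.1, 2.7) after, so it travelled √(1.8² + 1.1²) ≈ 2.1 units.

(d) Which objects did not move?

the magenta cone and the orange sphere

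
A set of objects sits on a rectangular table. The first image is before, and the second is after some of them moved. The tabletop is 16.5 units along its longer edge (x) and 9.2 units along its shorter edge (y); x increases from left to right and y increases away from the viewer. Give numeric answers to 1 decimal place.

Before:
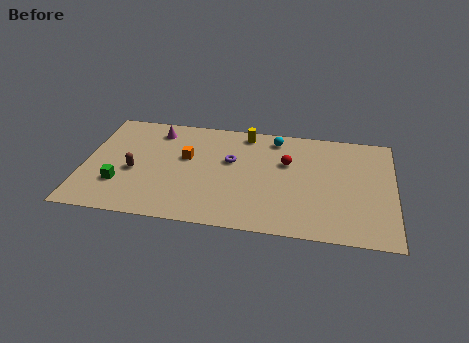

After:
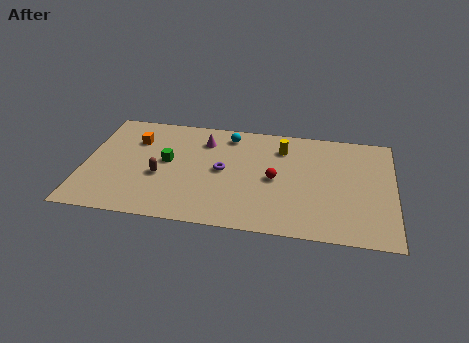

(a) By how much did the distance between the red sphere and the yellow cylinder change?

-0.5

Before: roughly 3.2 units apart; after: 2.7. That's 0.5 units closer together.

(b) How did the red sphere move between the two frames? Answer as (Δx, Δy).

(-0.6, -1.5)

The red sphere was at about (10.8, 5.9) and moved to about (10.2, 4.4).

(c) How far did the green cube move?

3.3

The green cube was near (2.0, 2.7) before and (4.4, 5.0) after, so it travelled √(2.4² + 2.3²) ≈ 3.3 units.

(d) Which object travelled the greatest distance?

the green cube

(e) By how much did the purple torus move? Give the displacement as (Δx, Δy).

(-0.4, -0.9)

The purple torus started near (7.8, 5.6) and ended near (7.4, 4.7).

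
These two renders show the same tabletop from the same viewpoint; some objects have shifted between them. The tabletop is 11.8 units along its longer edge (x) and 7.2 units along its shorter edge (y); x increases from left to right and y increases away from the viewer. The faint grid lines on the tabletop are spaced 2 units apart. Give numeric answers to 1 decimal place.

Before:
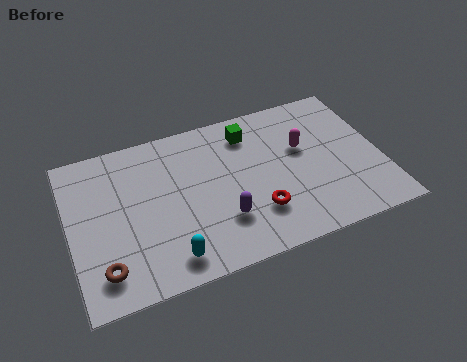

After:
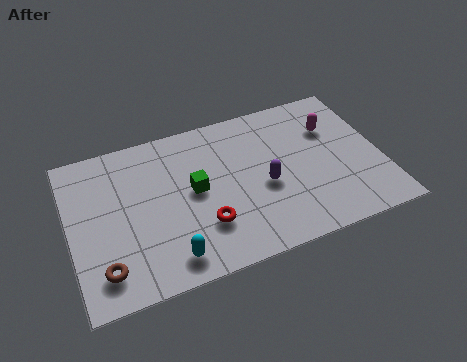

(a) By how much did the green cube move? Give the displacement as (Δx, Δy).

(-2.3, -2.0)

From the two frames, the green cube sits at roughly (7.0, 5.8) before and (4.7, 3.8) after.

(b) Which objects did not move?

the brown torus and the cyan capsule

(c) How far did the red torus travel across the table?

2.0

The red torus was near (6.9, 2.0) before and (4.9, 2.1) after, so it travelled √(2.0² + 0.1²) ≈ 2.0 units.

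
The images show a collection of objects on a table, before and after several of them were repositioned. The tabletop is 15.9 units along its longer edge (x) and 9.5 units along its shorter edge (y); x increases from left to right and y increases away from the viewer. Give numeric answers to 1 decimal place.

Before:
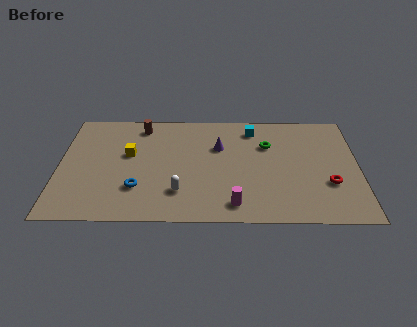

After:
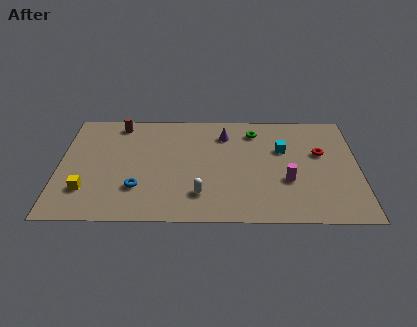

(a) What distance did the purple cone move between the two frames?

1.1

From (8.5, 6.3) to (8.8, 7.4), the purple cone covered √(0.3² + 1.1²) ≈ 1.1 units.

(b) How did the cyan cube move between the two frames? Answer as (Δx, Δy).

(1.6, -1.8)

The cyan cube was at about (10.3, 7.9) and moved to about (11.9, 6.1).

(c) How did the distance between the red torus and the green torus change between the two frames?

-0.6

The distance was about 4.6 in the first image and 4.0 in the second, so they moved 0.6 units closer together.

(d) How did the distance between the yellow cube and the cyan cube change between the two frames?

+4.0

They were about 7.0 units apart before and 11.0 after — 4.0 units further apart.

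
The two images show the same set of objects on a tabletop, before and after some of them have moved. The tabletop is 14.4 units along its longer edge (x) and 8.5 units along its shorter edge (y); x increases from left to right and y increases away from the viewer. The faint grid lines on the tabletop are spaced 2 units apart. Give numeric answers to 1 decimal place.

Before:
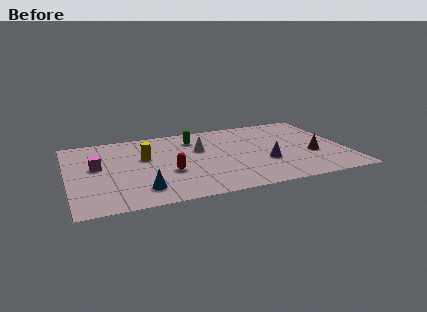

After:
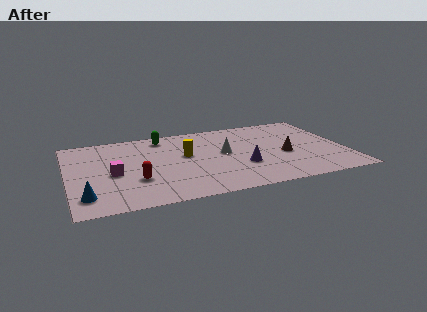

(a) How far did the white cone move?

1.4

The white cone was near (6.9, 5.4) before and (8.1, 4.6) after, so it travelled √(1.2² + 0.8²) ≈ 1.4 units.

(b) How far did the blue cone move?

2.8

The blue cone moved from about (3.6, 1.7) to (0.8, 1.7), a distance of √(2.8² + 0.0²) ≈ 2.8.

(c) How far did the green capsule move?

1.7

The green capsule was near (6.7, 6.7) before and (5.1, 7.3) after, so it travelled √(1.6² + 0.6²) ≈ 1.7 units.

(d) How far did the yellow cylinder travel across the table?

2.1

From (4.0, 5.2) to (6.1, 4.9), the yellow cylinder covered √(2.1² + 0.3²) ≈ 2.1 units.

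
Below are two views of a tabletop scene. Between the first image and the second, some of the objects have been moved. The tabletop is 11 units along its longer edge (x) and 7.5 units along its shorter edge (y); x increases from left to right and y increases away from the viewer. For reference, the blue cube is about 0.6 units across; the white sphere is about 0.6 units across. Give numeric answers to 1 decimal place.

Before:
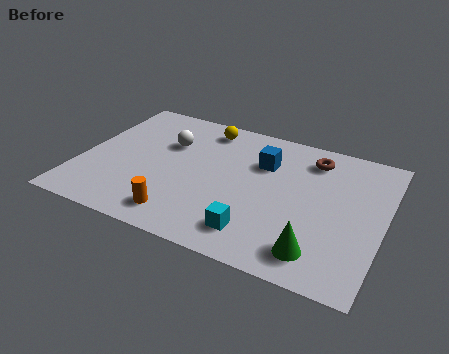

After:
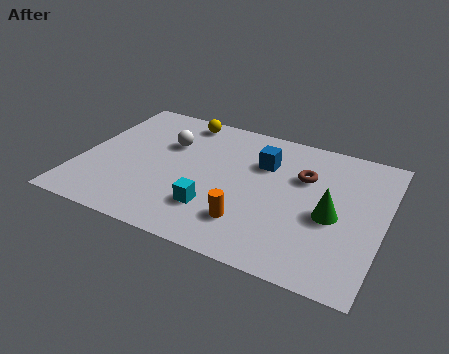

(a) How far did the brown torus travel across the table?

1.1

The brown torus moved from about (8.2, 6.1) to (8.0, 5.0), a distance of √(0.2² + 1.1²) ≈ 1.1.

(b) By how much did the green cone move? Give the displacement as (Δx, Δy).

(0.3, 2.0)

The green cone was at about (8.9, 1.3) and moved to about (9.2, 3.3).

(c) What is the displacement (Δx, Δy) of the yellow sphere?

(-0.9, 0.2)

The yellow sphere started near (4.2, 6.4) and ended near (3.3, 6.6).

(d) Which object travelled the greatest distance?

the orange cylinder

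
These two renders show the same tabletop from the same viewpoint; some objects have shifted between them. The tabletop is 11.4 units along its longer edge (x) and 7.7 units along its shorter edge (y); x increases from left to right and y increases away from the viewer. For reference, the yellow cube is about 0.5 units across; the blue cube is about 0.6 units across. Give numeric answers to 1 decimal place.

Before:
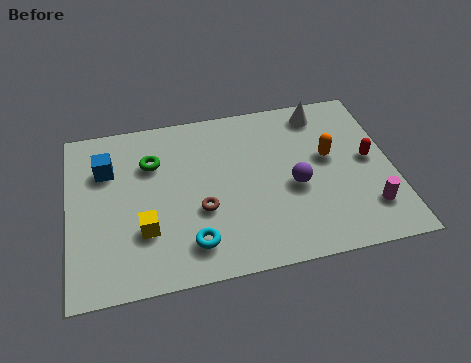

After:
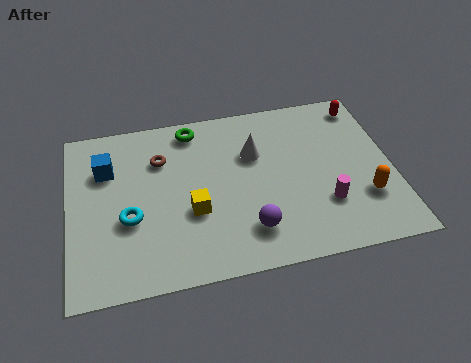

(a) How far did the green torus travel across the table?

2.0

The green torus was near (3.0, 5.4) before and (4.5, 6.7) after, so it travelled √(1.5² + 1.3²) ≈ 2.0 units.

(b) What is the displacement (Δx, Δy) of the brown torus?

(-1.3, 2.6)

From the two frames, the brown torus sits at roughly (4.6, 2.9) before and (3.3, 5.5) after.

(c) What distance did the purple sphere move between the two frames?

2.3

The purple sphere moved from about (7.9, 3.3) to (6.2, 1.7), a distance of √(1.7² + 1.6²) ≈ 2.3.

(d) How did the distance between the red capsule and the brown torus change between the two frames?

+1.3

The distance was about 6.1 in the first image and 7.4 in the second, so they moved 1.3 units further apart.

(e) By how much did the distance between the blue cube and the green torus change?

+1.8

Before: roughly 1.6 units apart; after: 3.4. That's 1.8 units further apart.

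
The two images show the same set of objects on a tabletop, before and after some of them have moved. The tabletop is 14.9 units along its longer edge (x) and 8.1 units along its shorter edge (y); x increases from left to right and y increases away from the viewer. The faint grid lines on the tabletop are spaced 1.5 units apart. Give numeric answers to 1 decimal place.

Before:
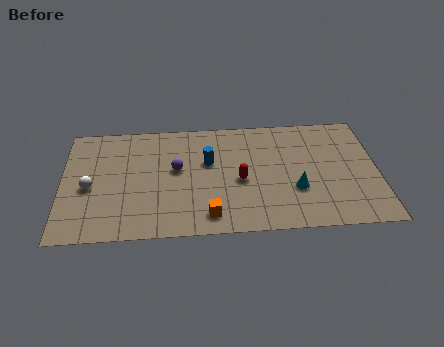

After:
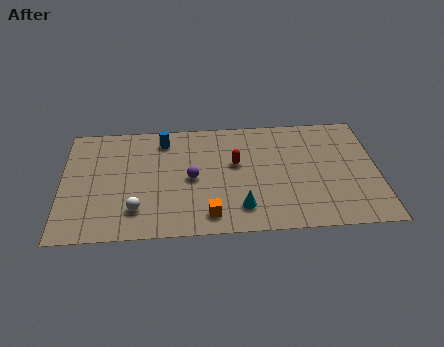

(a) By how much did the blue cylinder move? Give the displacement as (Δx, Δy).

(-2.1, 1.7)

The blue cylinder was at about (6.9, 5.0) and moved to about (4.8, 6.7).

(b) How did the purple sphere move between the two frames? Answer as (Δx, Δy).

(0.7, -0.7)

From the two frames, the purple sphere sits at roughly (5.4, 4.6) before and (6.1, 3.9) after.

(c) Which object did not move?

the orange cube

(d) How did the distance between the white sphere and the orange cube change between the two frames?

-2.6

They were about 6.1 units apart before and 3.5 after — 2.6 units closer together.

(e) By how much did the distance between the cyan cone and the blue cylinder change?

+1.5

They were about 4.7 units apart before and 6.2 after — 1.5 units further apart.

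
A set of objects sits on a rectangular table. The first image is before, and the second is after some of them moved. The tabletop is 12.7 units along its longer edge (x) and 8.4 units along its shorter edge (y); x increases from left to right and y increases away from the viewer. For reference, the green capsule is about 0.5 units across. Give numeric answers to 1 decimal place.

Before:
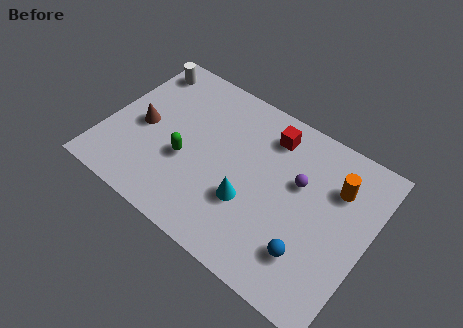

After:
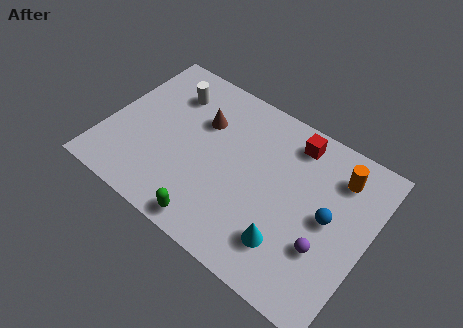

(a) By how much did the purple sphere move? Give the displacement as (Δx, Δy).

(1.7, -2.4)

The purple sphere was at about (9.2, 5.2) and moved to about (10.9, 2.8).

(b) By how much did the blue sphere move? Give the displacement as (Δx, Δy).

(0.5, 2.2)

The blue sphere was at about (10.3, 2.1) and moved to about (10.8, 4.3).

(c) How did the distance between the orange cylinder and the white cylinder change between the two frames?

-1.7

They were about 10.0 units apart before and 8.3 after — 1.7 units closer together.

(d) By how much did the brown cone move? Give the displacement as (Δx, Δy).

(2.6, 1.8)

From the two frames, the brown cone sits at roughly (1.7, 3.9) before and (4.3, 5.7) after.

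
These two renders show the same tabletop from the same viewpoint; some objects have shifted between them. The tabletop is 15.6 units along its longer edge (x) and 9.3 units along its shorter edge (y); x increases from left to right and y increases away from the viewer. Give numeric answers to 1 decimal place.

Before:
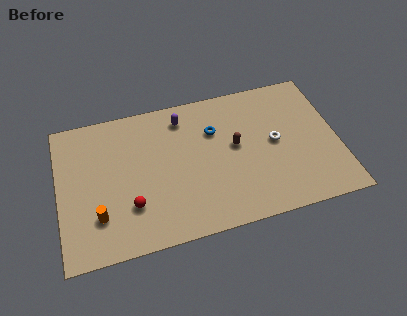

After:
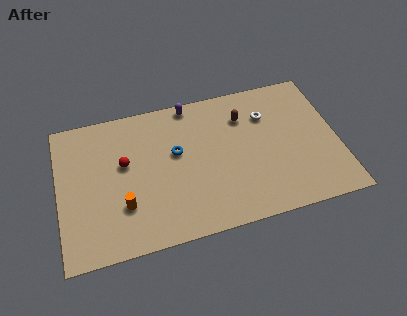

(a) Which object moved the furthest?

the red sphere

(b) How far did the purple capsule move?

0.9

The purple capsule was near (7.1, 7.7) before and (7.6, 8.5) after, so it travelled √(0.5² + 0.8²) ≈ 0.9 units.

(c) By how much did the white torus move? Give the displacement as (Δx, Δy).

(-0.3, 1.9)

From the two frames, the white torus sits at roughly (12.1, 4.8) before and (11.8, 6.7) after.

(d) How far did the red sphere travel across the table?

2.8

The red sphere was near (3.9, 2.7) before and (3.7, 5.5) after, so it travelled √(0.2² + 2.8²) ≈ 2.8 units.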